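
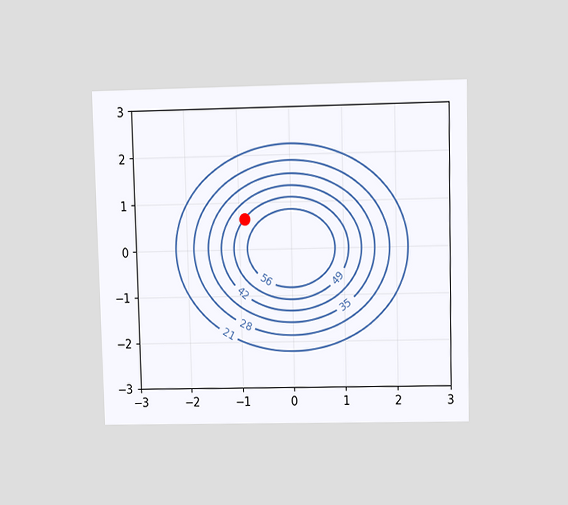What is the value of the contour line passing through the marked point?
49

The chart is viewed at a slight angle. The marked point sits on the contour labelled 49.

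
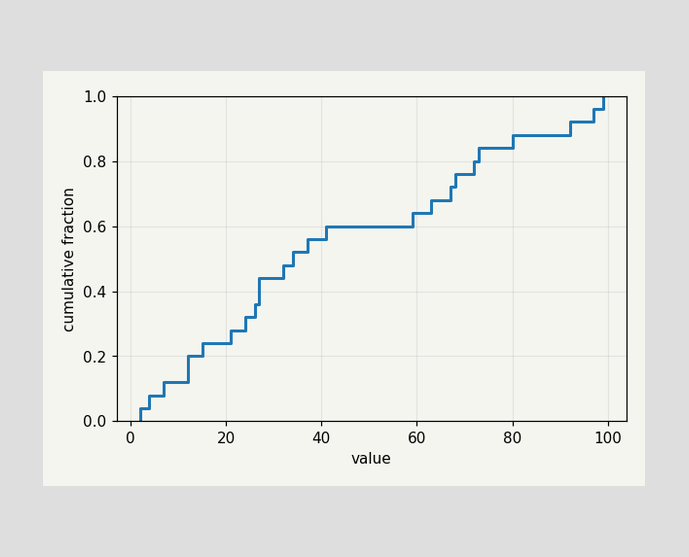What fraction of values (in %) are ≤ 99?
100%

At x=99 the ECDF step is at 100%.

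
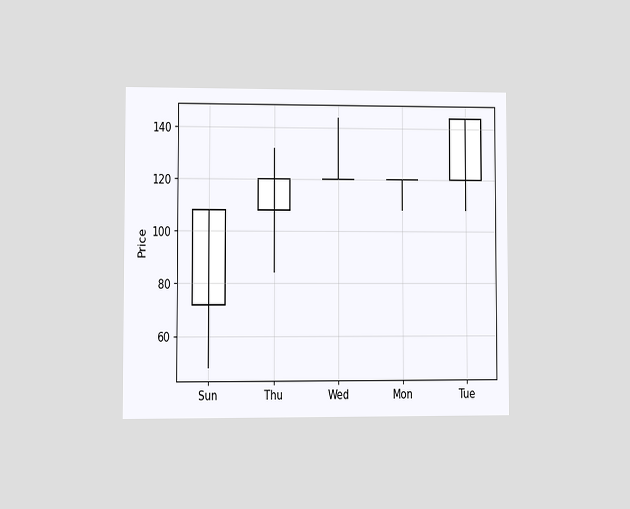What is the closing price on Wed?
The chart is viewed at a slight angle. The Wed candle closes at 120.

120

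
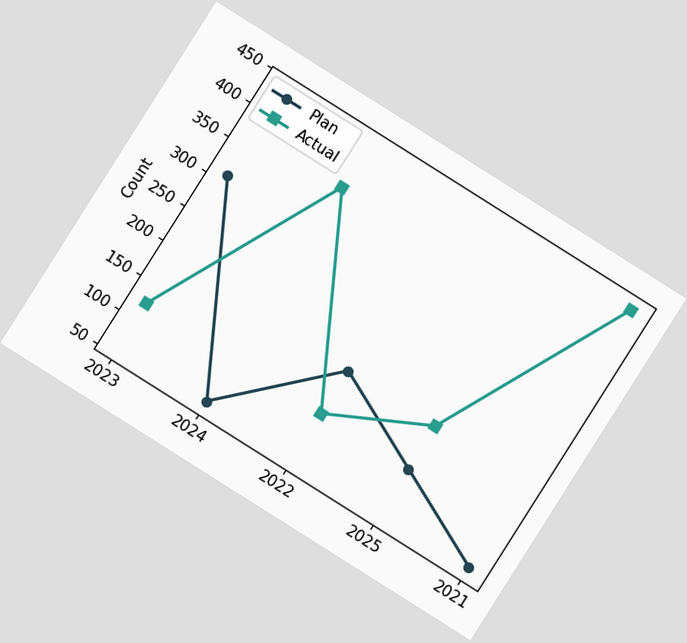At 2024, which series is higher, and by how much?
Actual, by 310

The chart is tilted about 32° clockwise. At 2024, Actual sits above the other line by 310.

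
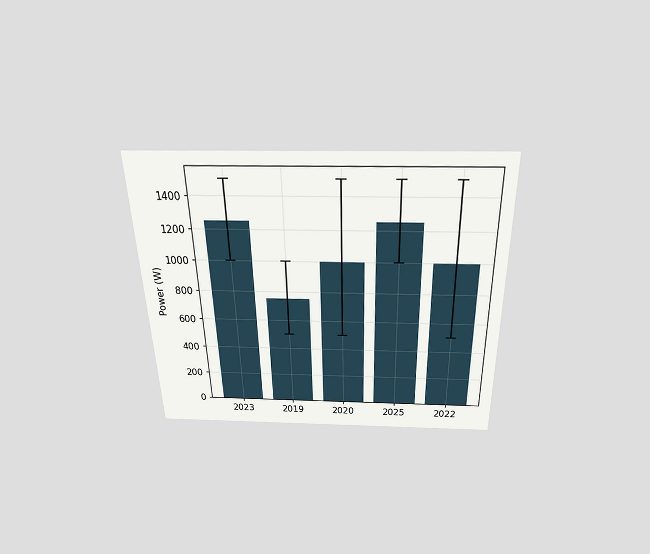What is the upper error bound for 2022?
1500W

The chart is viewed slightly from above. The 2022 bar's upper whisker reaches 1500W.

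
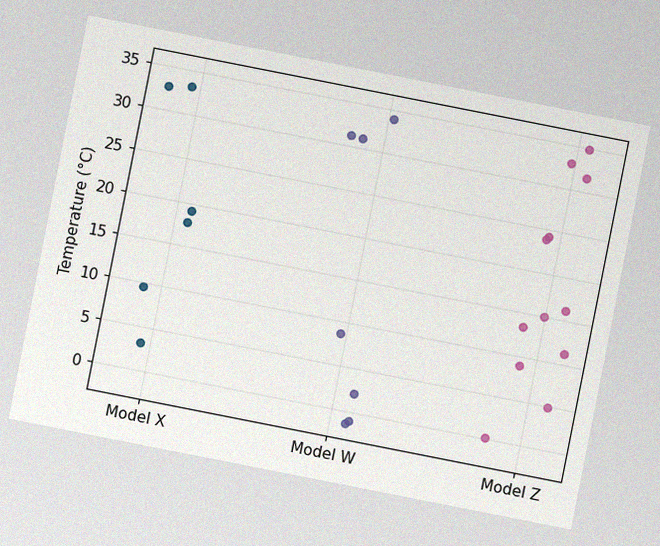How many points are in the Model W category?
7

The chart is tilted about 11° clockwise, with some photo noise. Counting the markers in the Model W column gives 7.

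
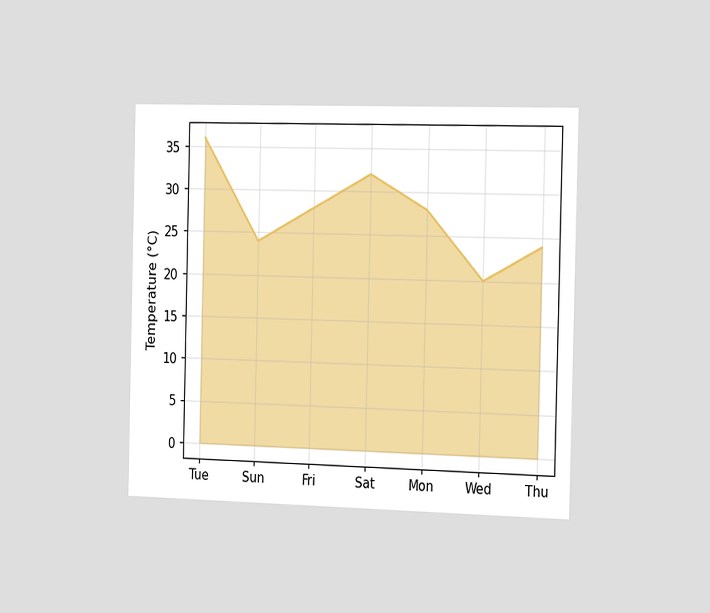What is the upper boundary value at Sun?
The chart is viewed slightly from the right. At Sun the upper boundary is at 24°C.

24°C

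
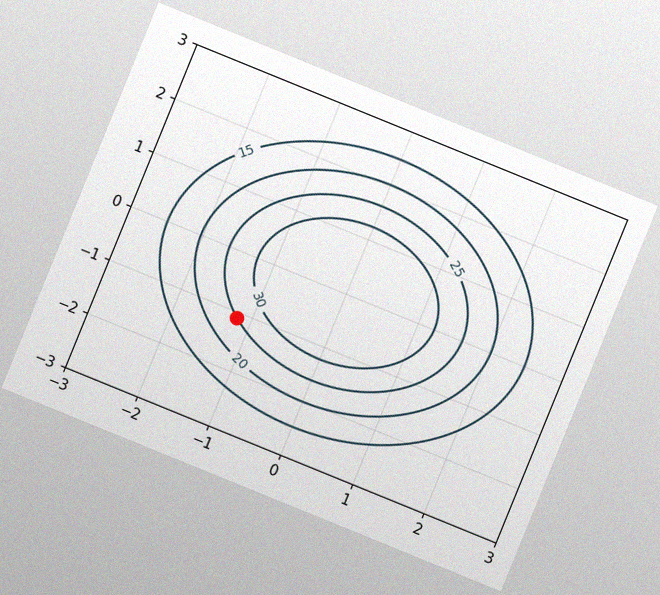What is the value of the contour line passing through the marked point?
The chart is tilted about 22° clockwise, with some photo noise. The marked point sits on the contour labelled 25.

25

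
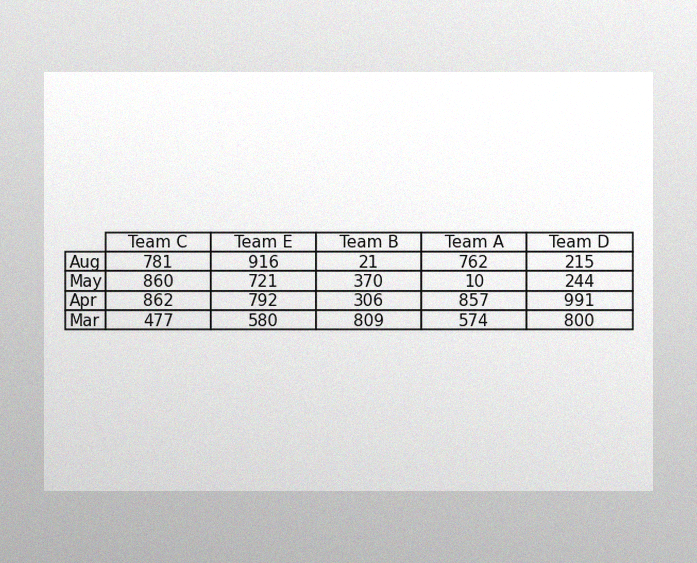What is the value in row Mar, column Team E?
580

The image has some photo noise and uneven lighting. The (Mar, Team E) cell reads 580.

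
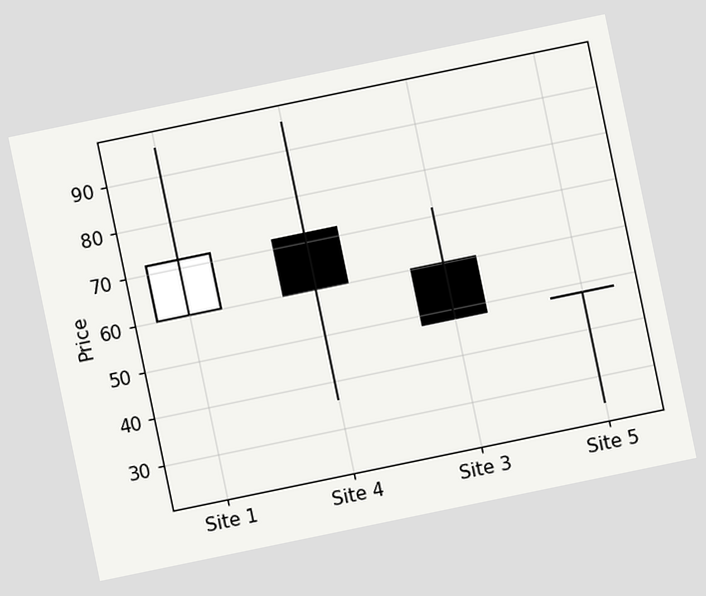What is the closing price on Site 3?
48

The chart is tilted about 12° counter-clockwise. The Site 3 candle closes at 48.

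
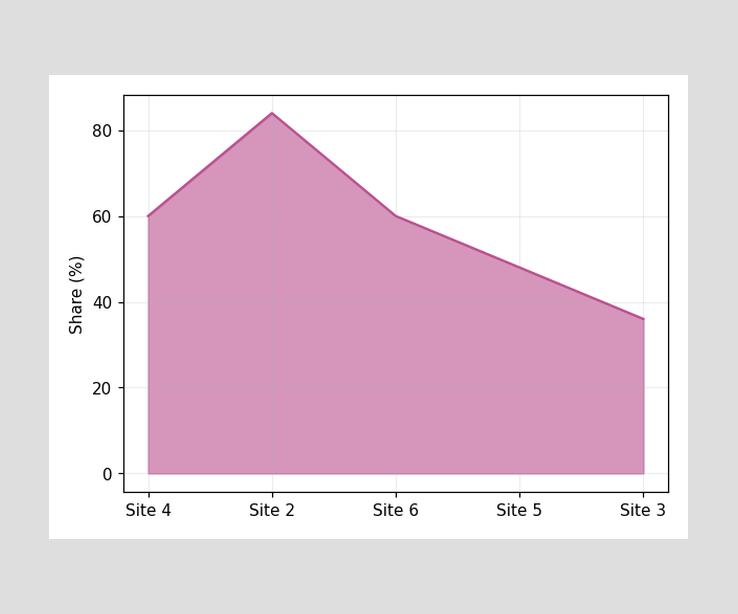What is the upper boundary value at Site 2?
At Site 2 the upper boundary is at 84%.

84%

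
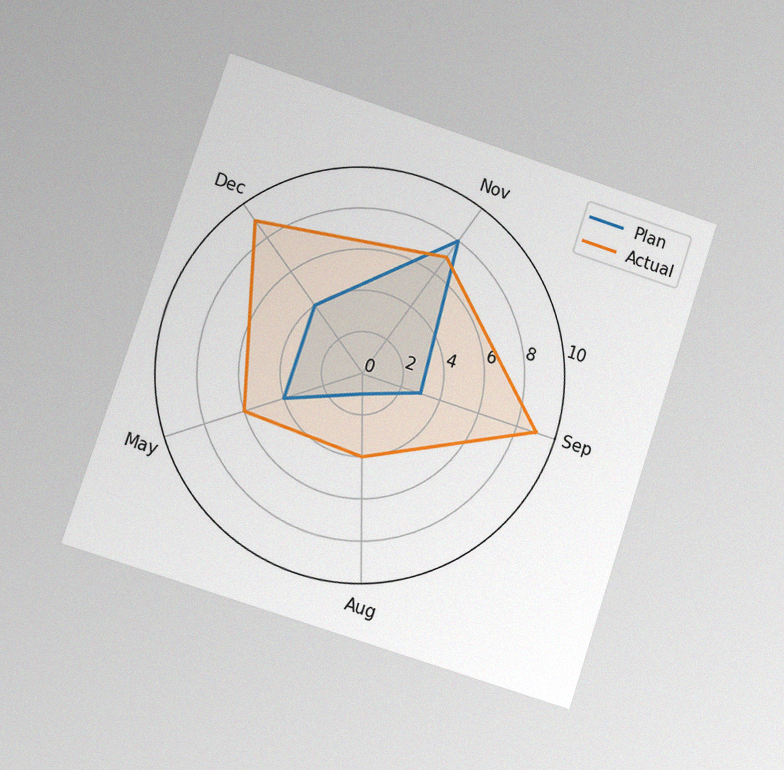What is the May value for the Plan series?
The chart is tilted about 18° clockwise and viewed at a slight angle, with some photo noise. On the May axis, Plan reaches 4.

4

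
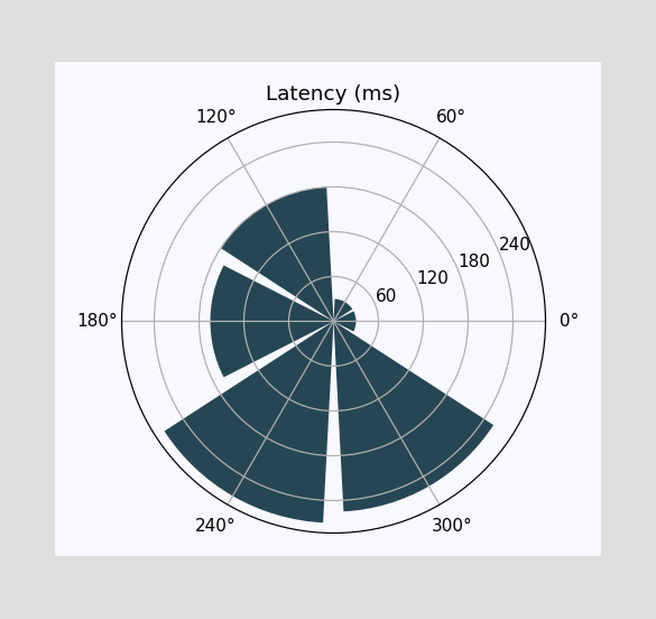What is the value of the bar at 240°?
270ms

The bar at 240° reaches 270ms on the radial axis.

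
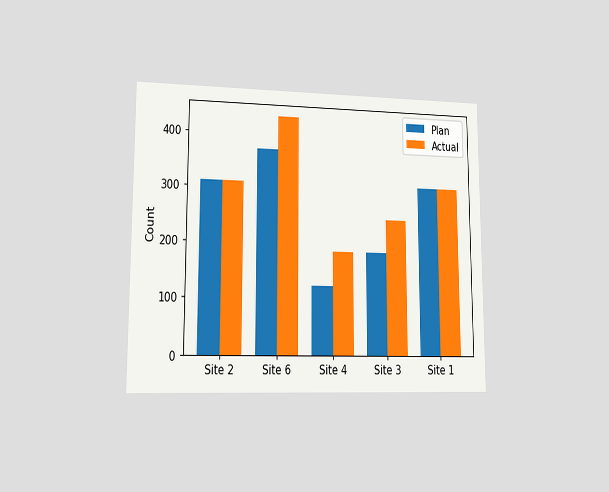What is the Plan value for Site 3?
The chart is viewed at a slight angle. The Plan bar at Site 3 reaches 186 on the y-axis.

186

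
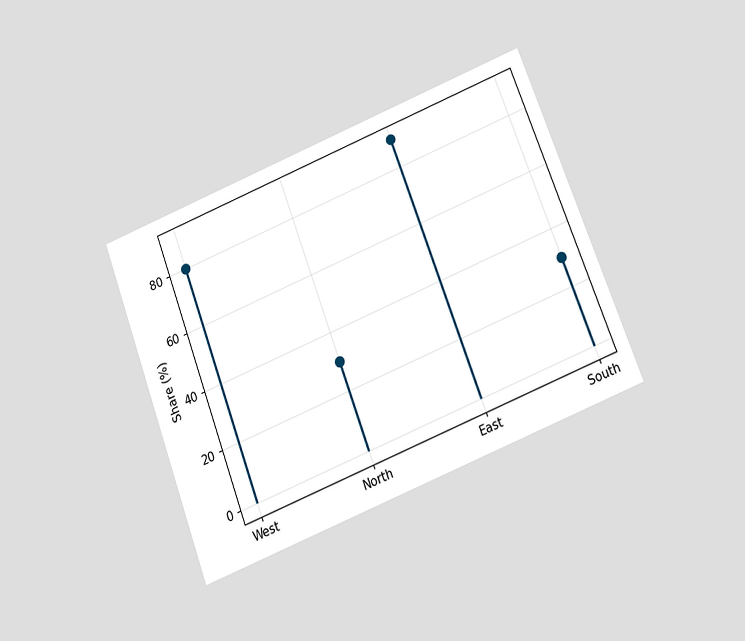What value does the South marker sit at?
30%

The chart is tilted about 21° counter-clockwise and viewed slightly from below. The South marker sits at 30%.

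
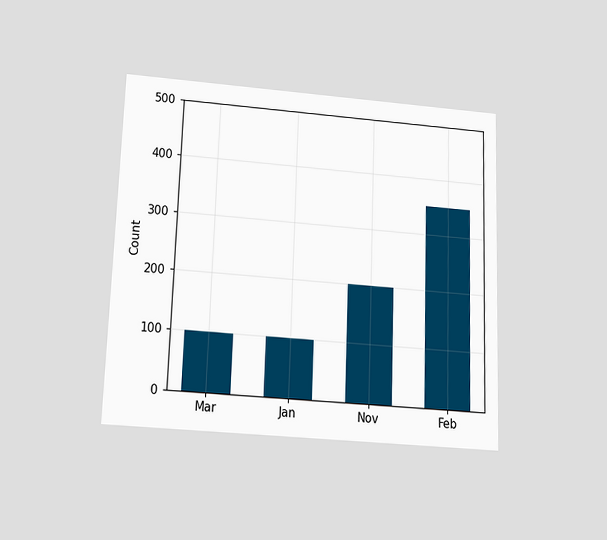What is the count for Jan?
100

The chart is viewed slightly from below. Reading along the chart's y-axis, the Jan bar reaches 100.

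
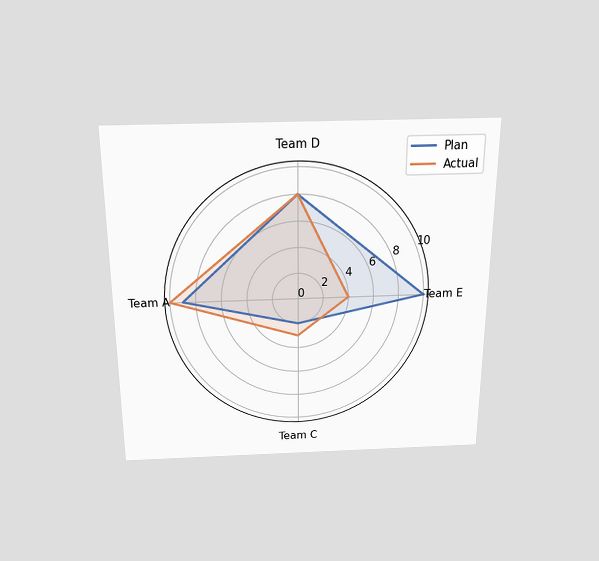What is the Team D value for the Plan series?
8

The chart is viewed slightly from above. On the Team D axis, Plan reaches 8.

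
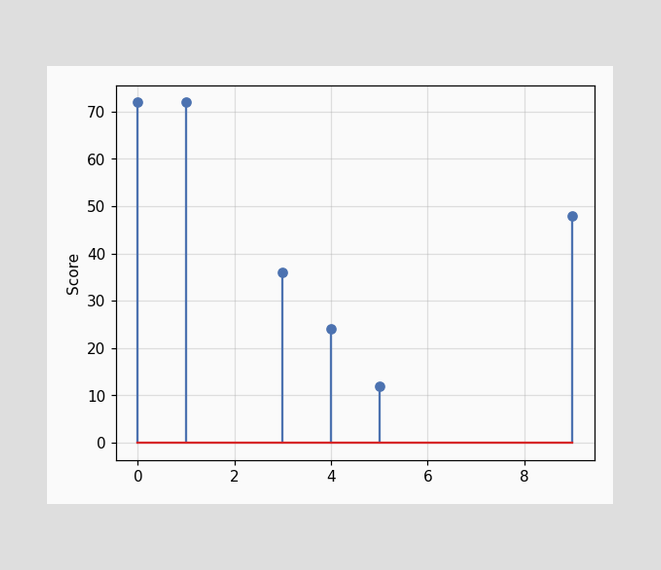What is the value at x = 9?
48

The stem at x=9 reaches 48.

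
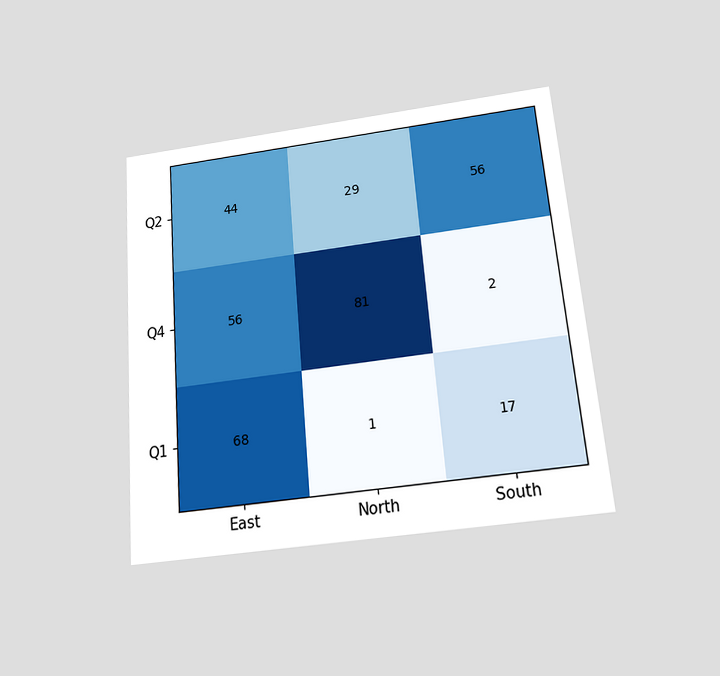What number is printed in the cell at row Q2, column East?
44

The chart is tilted about 5° counter-clockwise and viewed slightly from below. The (Q2, East) cell reads 44.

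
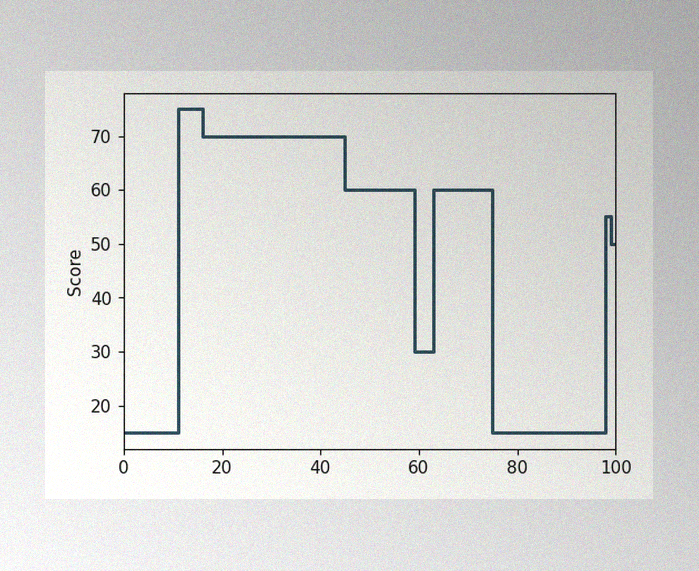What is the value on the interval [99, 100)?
The image has some photo noise and uneven lighting. On [99, 100) the step sits at 50.

50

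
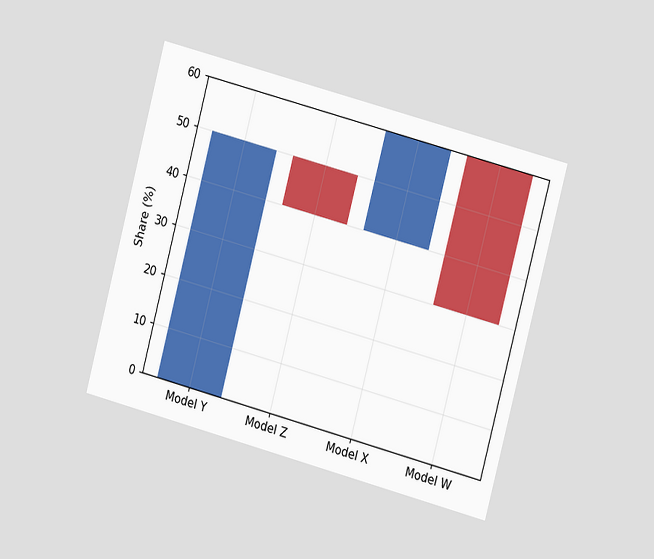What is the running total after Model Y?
The chart is tilted about 15° clockwise and viewed slightly from the right. After Model Y the running total reaches 50%.

50%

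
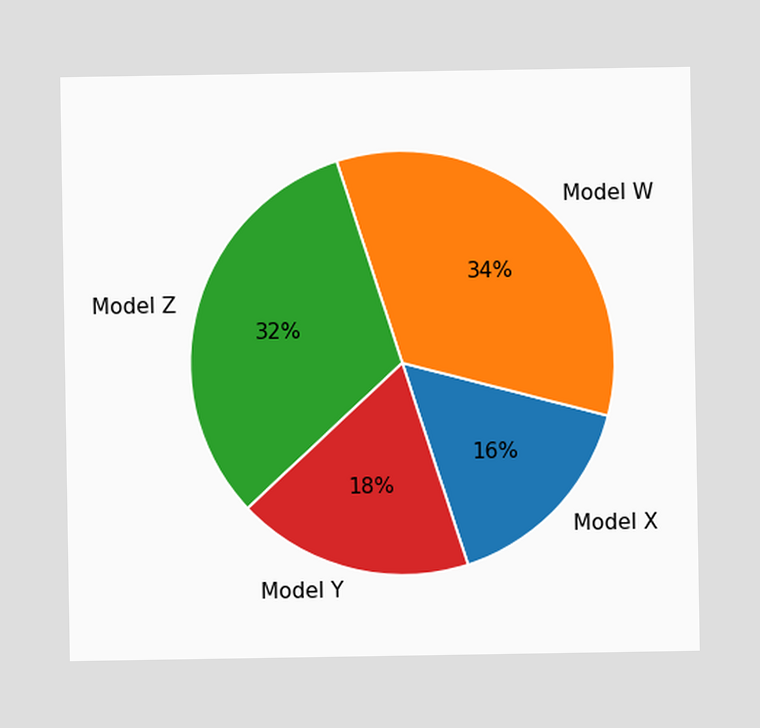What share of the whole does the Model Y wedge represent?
18%

The Model Y slice takes up 18% of the pie.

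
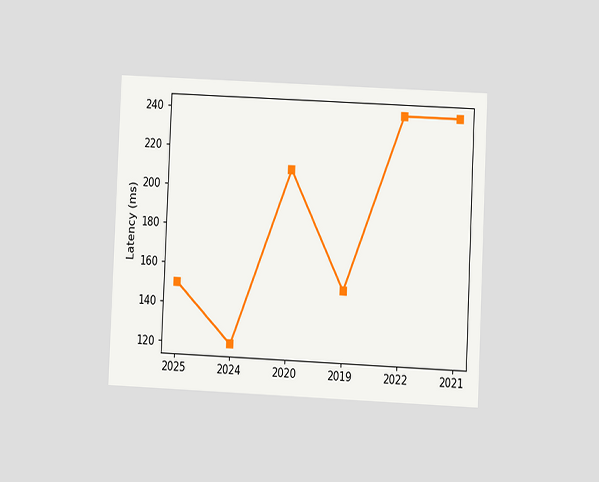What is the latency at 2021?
240ms

The chart is tilted about 3° clockwise and viewed at a slight angle. At 2021, the line is at 240ms.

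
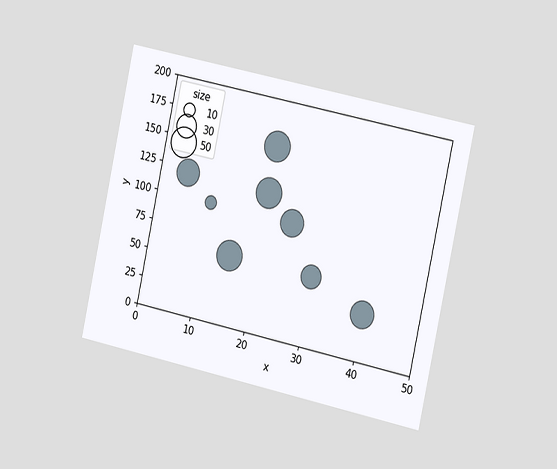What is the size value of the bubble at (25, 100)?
40

The chart is tilted about 12° clockwise and viewed slightly from the right. Matching the bubble at (25, 100) against the size legend gives 40.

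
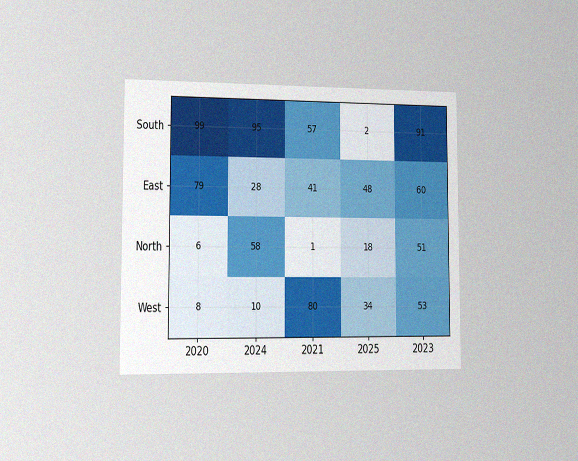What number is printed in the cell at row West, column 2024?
10

The chart is viewed slightly from the left, with some photo noise. The (West, 2024) cell reads 10.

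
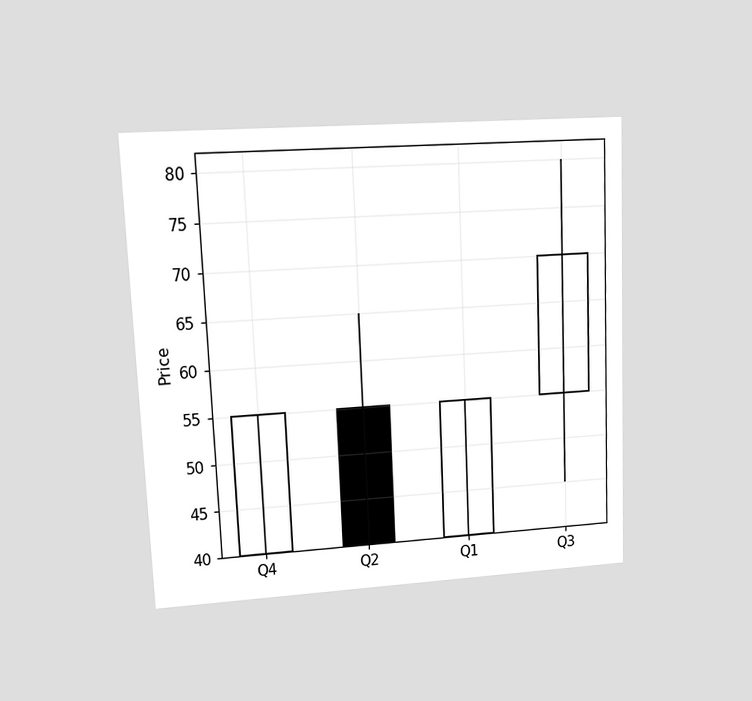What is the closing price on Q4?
55

The chart is tilted about 2° counter-clockwise and viewed at a slight angle. The Q4 candle closes at 55.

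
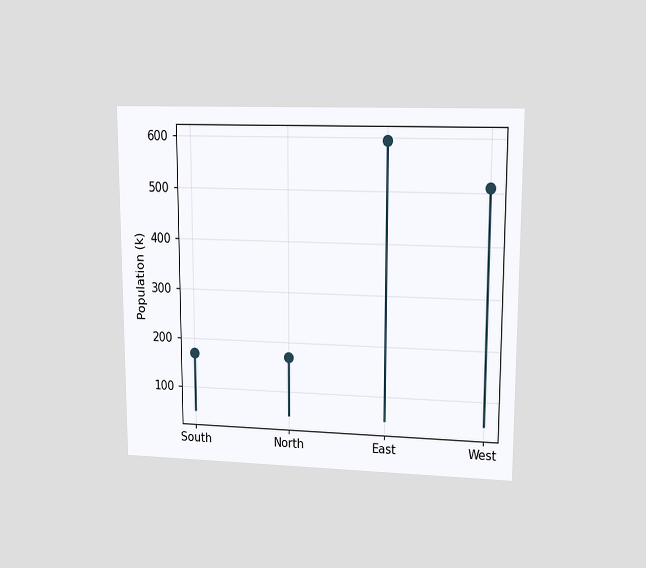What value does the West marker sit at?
The chart is viewed at a slight angle. The West marker sits at 510k.

510k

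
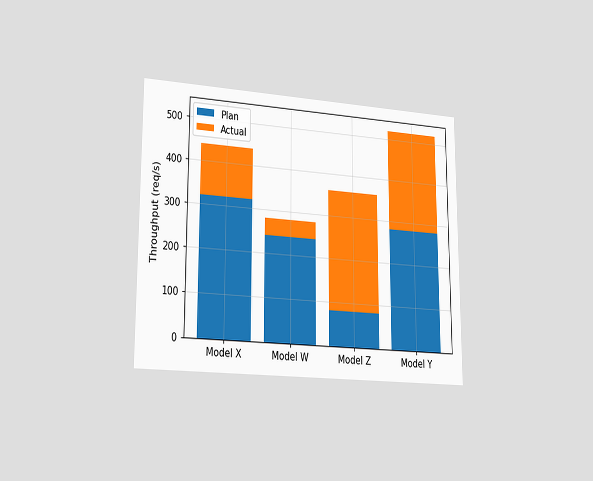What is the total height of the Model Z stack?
360req/s

The chart is viewed slightly from the left. The Model Z stack's top reaches 360req/s on the y-axis.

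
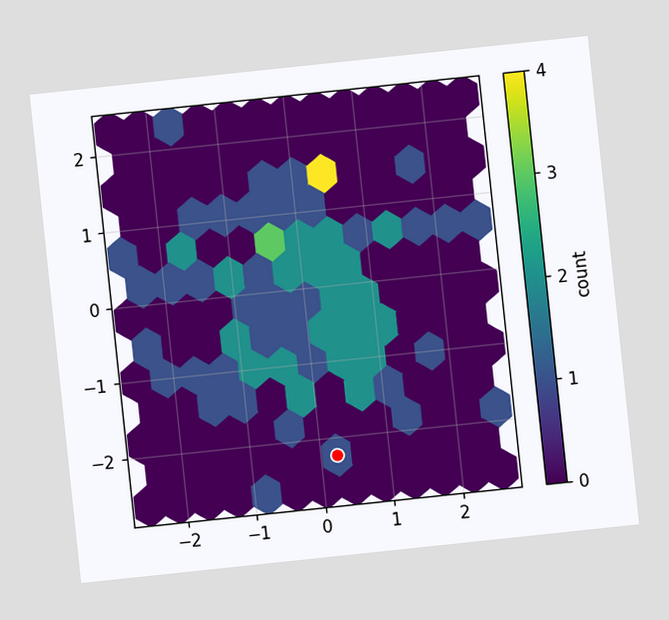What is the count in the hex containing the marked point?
The chart is tilted about 6° counter-clockwise. The marked hex reads 1 on the colorbar.

1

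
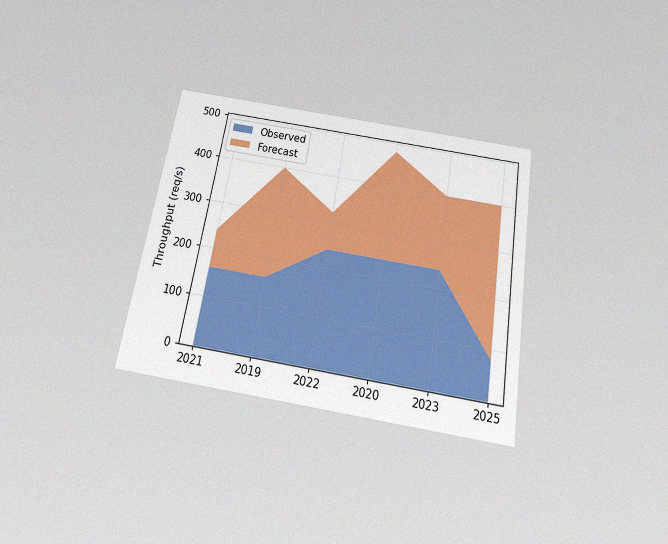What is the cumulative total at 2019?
The chart is tilted about 9° clockwise and viewed slightly from below, with some photo noise. The stacked total at 2019 reaches 400req/s.

400req/s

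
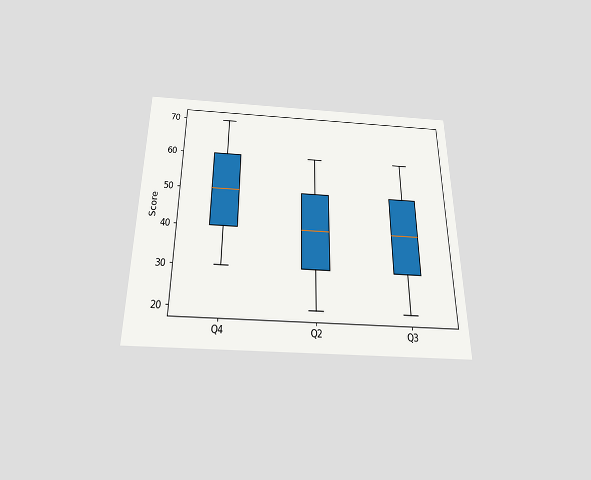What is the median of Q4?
50

The chart is viewed slightly from below. The median line in the Q4 box sits at 50.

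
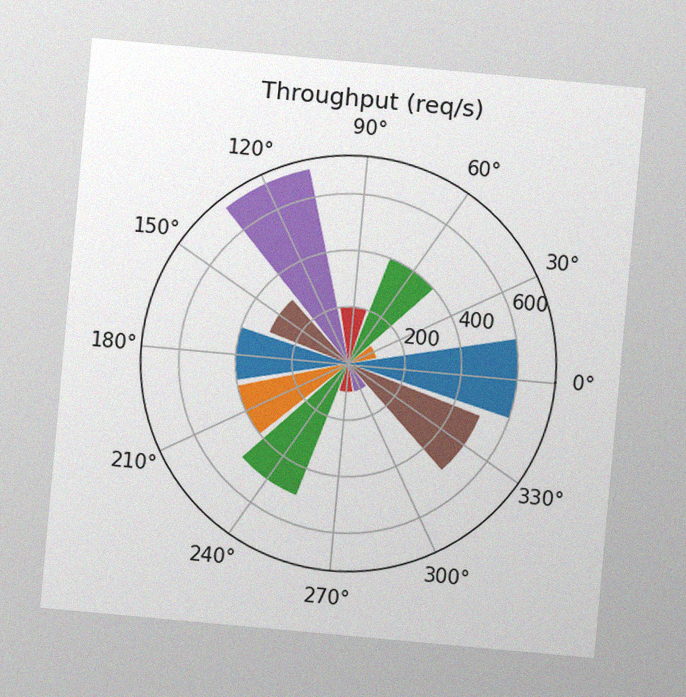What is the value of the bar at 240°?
The chart is tilted about 5° clockwise, with some photo noise. The bar at 240° reaches 500req/s on the radial axis.

500req/s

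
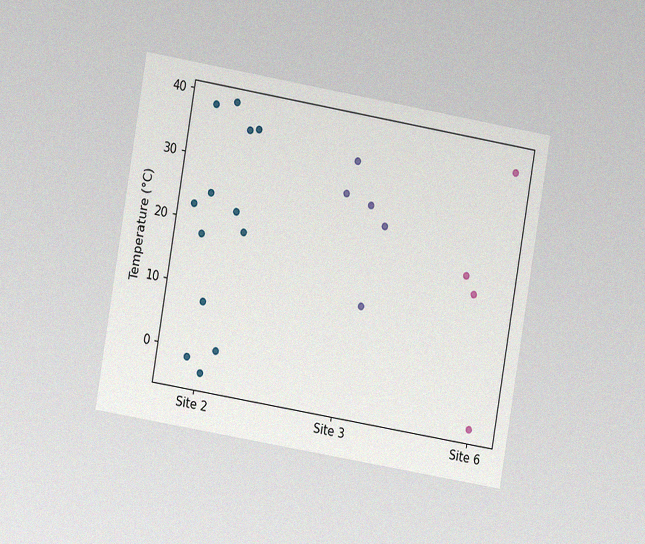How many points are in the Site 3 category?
The chart is tilted about 10° clockwise and viewed slightly from the left, with some photo noise. Counting the markers in the Site 3 column gives 5.

5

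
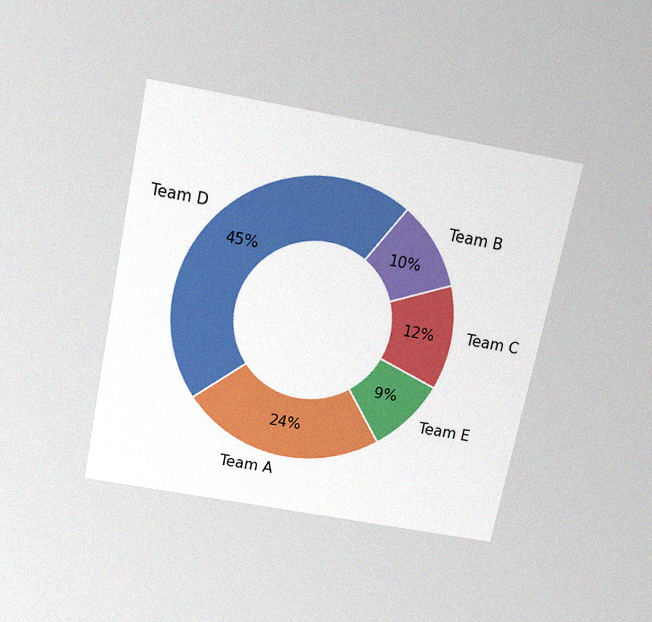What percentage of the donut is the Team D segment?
45%

The chart is tilted about 11° clockwise and viewed slightly from above, with some photo noise. The Team D segment takes up 45% of the ring.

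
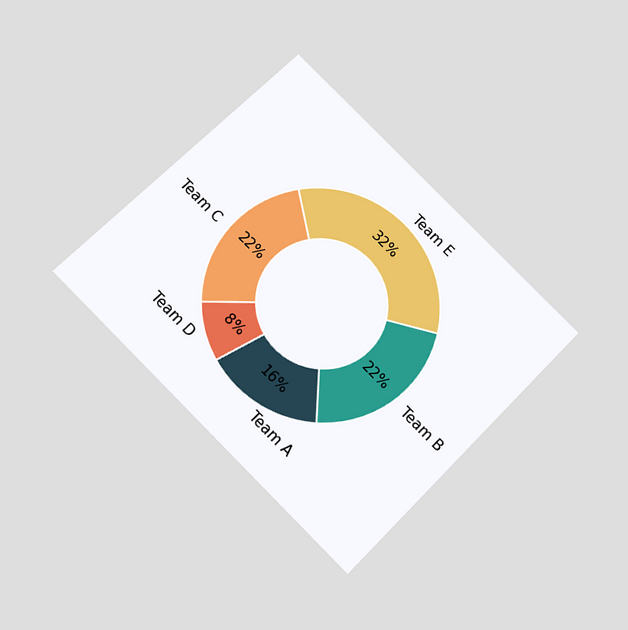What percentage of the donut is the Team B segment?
22%

The chart is tilted about 45° clockwise and viewed slightly from below. The Team B segment takes up 22% of the ring.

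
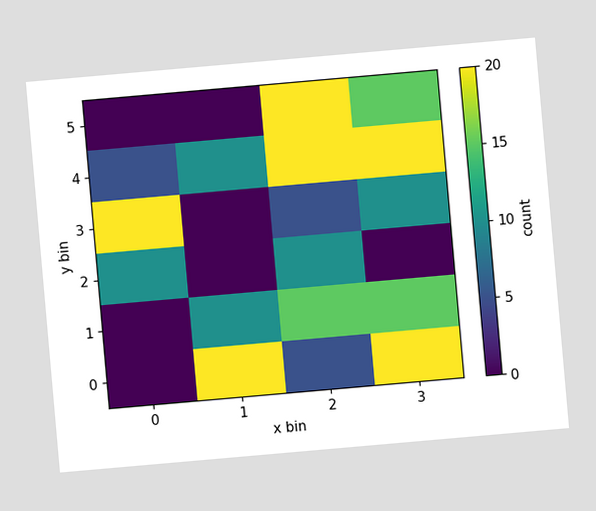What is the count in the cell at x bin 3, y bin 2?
The chart is tilted about 5° counter-clockwise. Matching the cell (3, 2) against the colorbar gives 0.

0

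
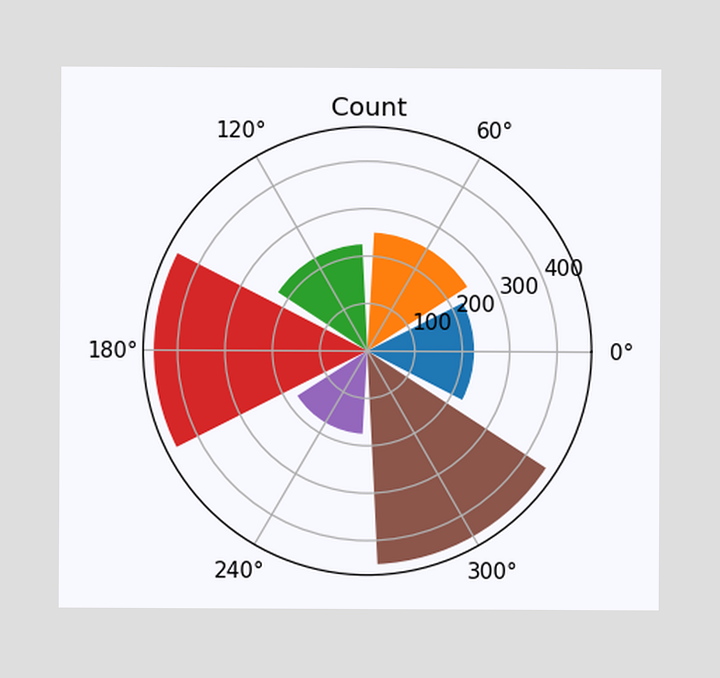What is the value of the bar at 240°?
175

The bar at 240° reaches 175 on the radial axis.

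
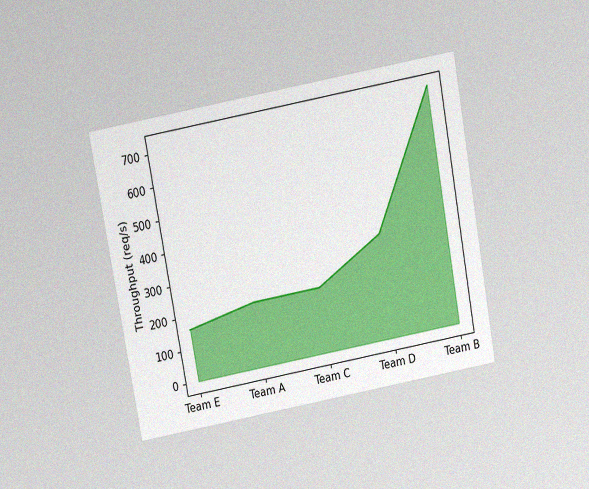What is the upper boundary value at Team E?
160req/s

The chart is tilted about 10° counter-clockwise and viewed slightly from above, with some photo noise. At Team E the upper boundary is at 160req/s.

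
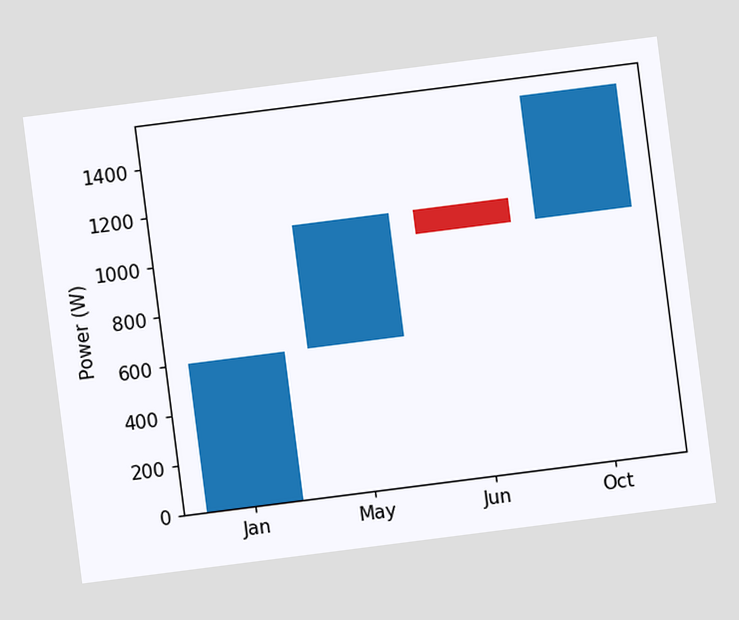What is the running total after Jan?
600W

The chart is tilted about 7° counter-clockwise. After Jan the running total reaches 600W.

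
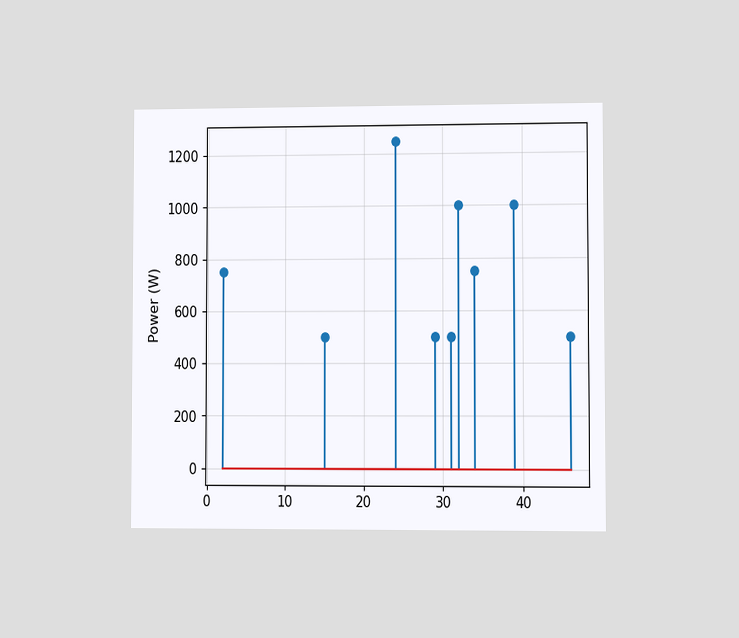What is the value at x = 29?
The chart is viewed at a slight angle. The stem at x=29 reaches 500W.

500W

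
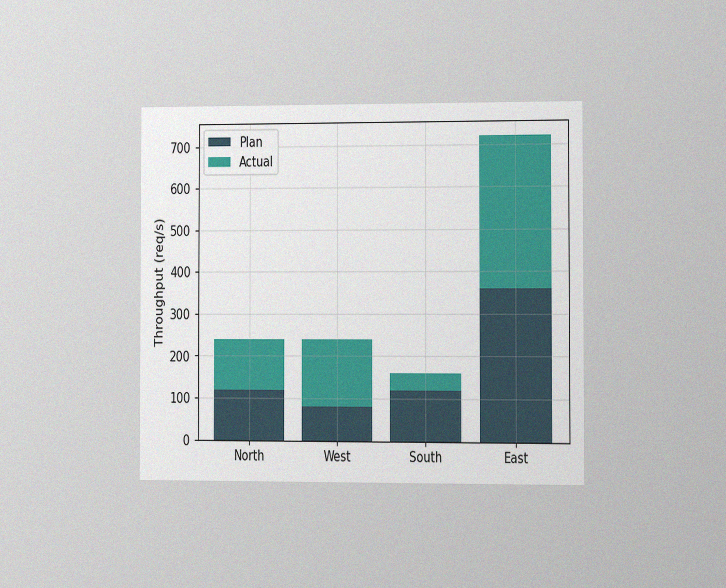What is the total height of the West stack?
The chart is viewed at a slight angle, with some photo noise. The West stack's top reaches 240req/s on the y-axis.

240req/s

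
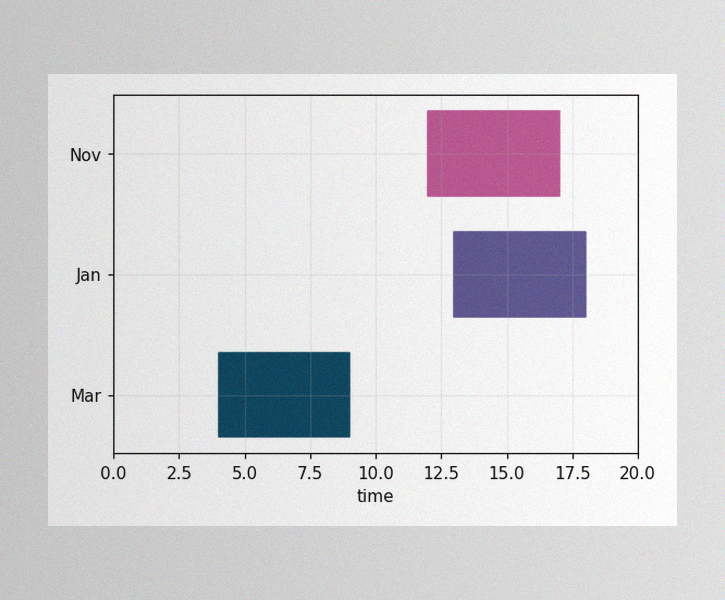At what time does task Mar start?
The image has some photo noise and uneven lighting. The Mar bar begins at t=4.

4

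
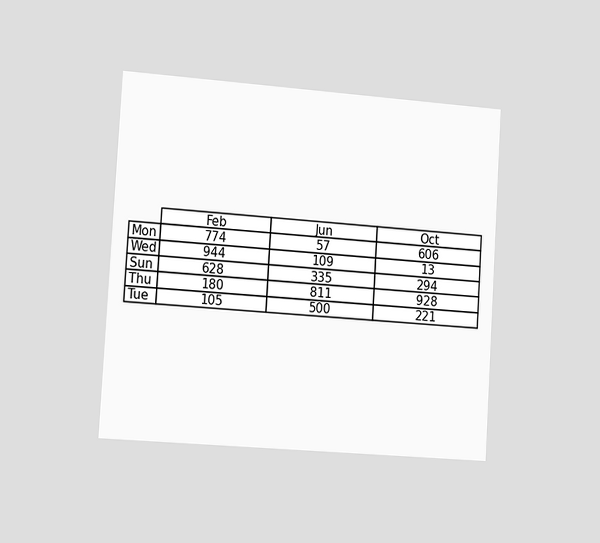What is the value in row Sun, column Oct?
The chart is tilted about 4° clockwise and viewed slightly from the left. The (Sun, Oct) cell reads 294.

294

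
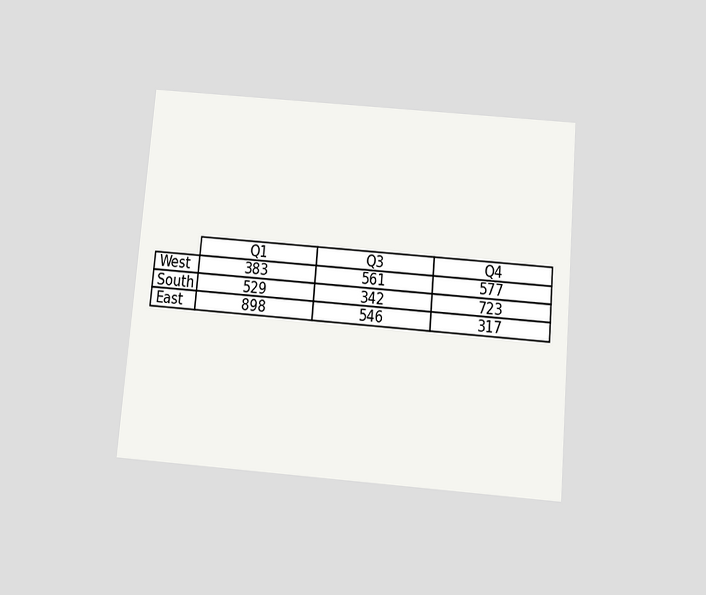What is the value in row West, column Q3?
561

The chart is tilted about 5° clockwise and viewed slightly from below. The (West, Q3) cell reads 561.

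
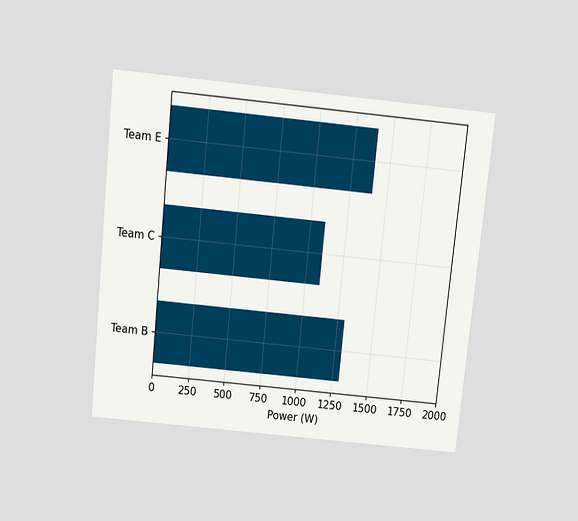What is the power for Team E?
1400W

The chart is tilted about 6° clockwise and viewed slightly from above. Reading along the chart's x-axis, the Team E bar reaches 1400W.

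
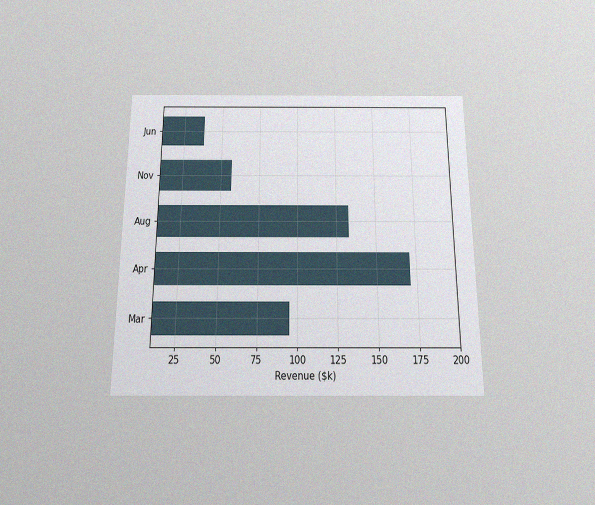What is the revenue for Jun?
The chart is viewed slightly from below, with some photo noise. Reading along the chart's x-axis, the Jun bar reaches $38k.

$38k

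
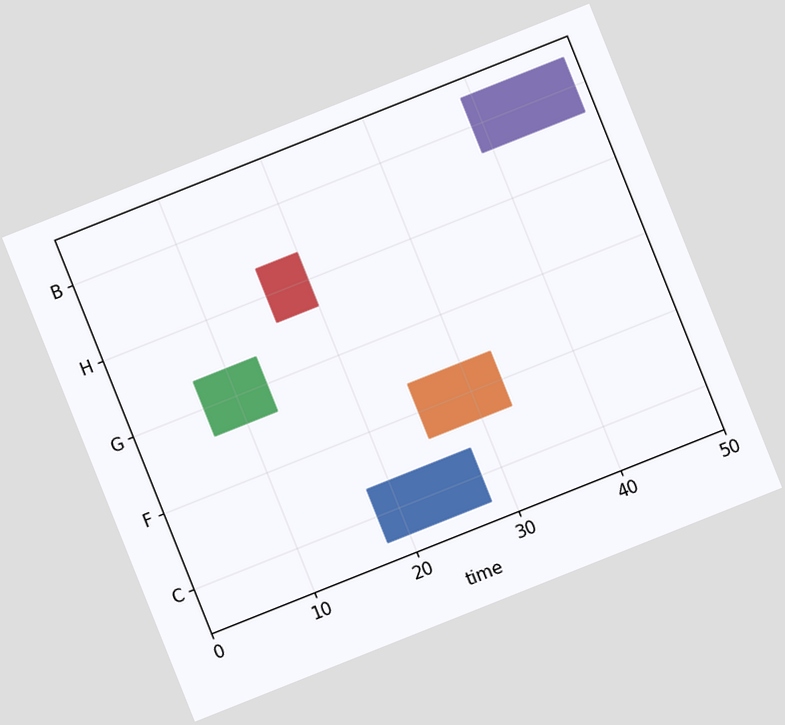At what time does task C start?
The chart is tilted about 22° counter-clockwise. The C bar begins at t=18.

18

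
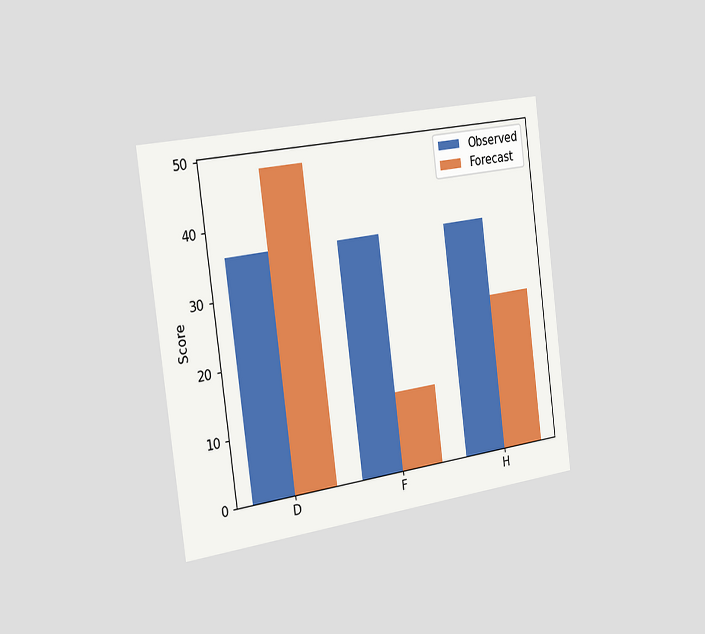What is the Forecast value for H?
24

The chart is tilted about 7° counter-clockwise and viewed slightly from the left. The Forecast bar at H reaches 24 on the y-axis.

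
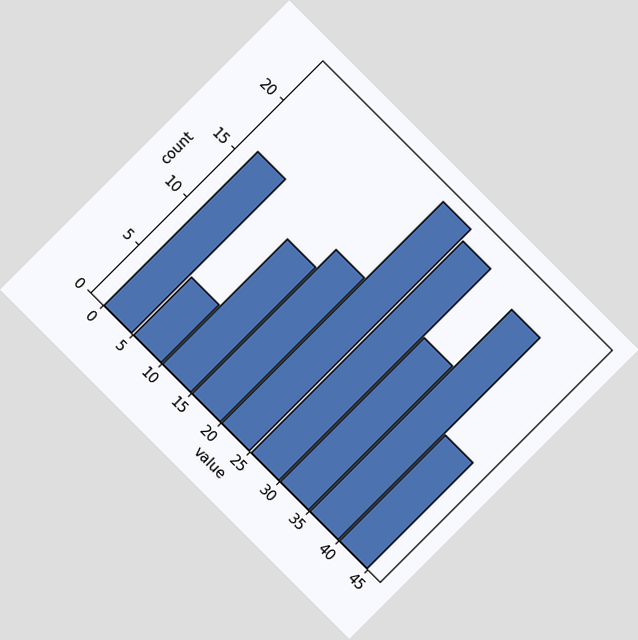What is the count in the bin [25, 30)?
The chart is tilted about 45° clockwise. The [25, 30) bin has height 22.

22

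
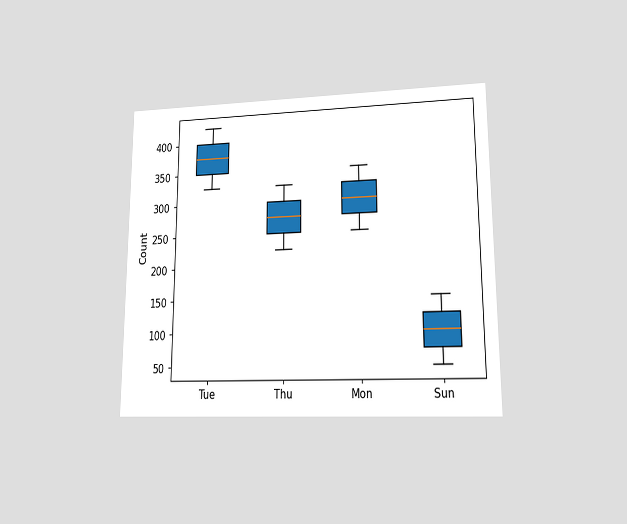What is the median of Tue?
The chart is viewed at a slight angle. The median line in the Tue box sits at 375.

375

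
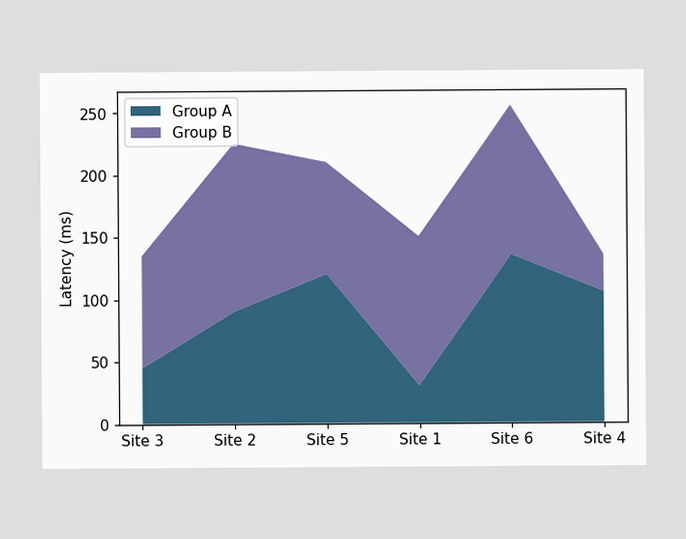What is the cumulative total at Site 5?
The stacked total at Site 5 reaches 210ms.

210ms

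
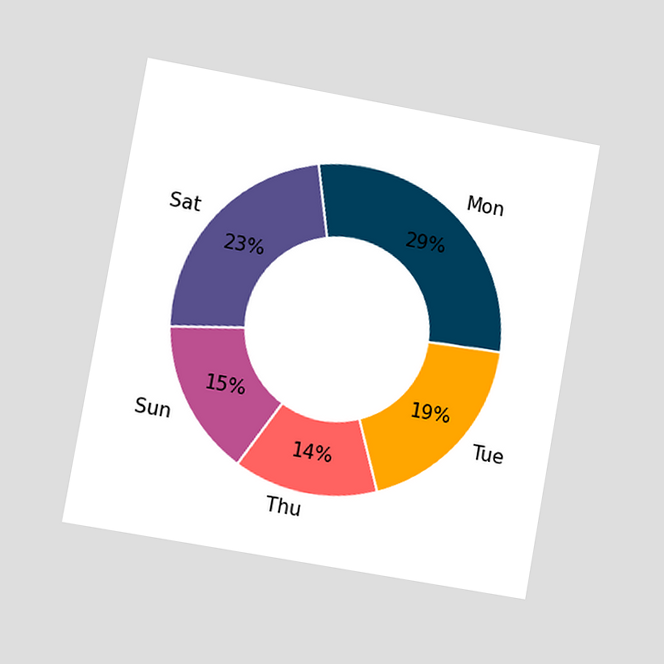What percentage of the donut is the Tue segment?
19%

The chart is tilted about 10° clockwise and viewed slightly from the left. The Tue segment takes up 19% of the ring.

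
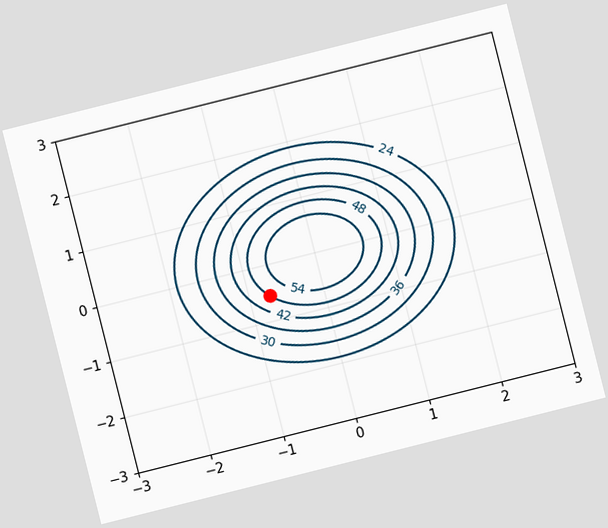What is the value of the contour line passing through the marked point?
48

The chart is tilted about 14° counter-clockwise. The marked point sits on the contour labelled 48.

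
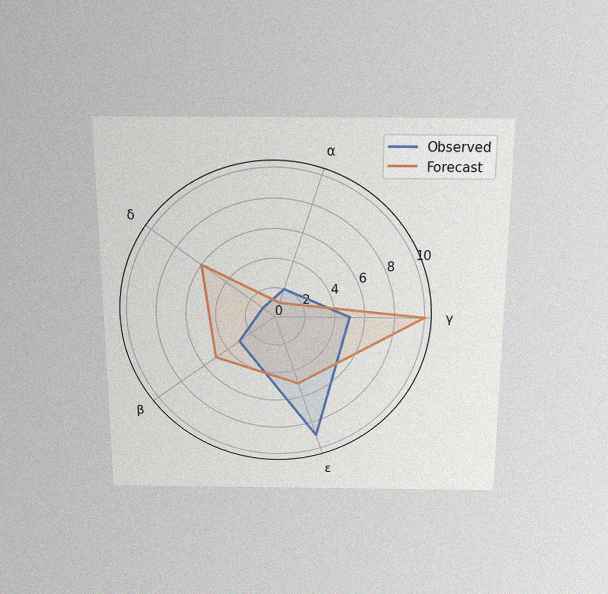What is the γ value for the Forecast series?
10

The chart is viewed slightly from above, with some photo noise. On the γ axis, Forecast reaches 10.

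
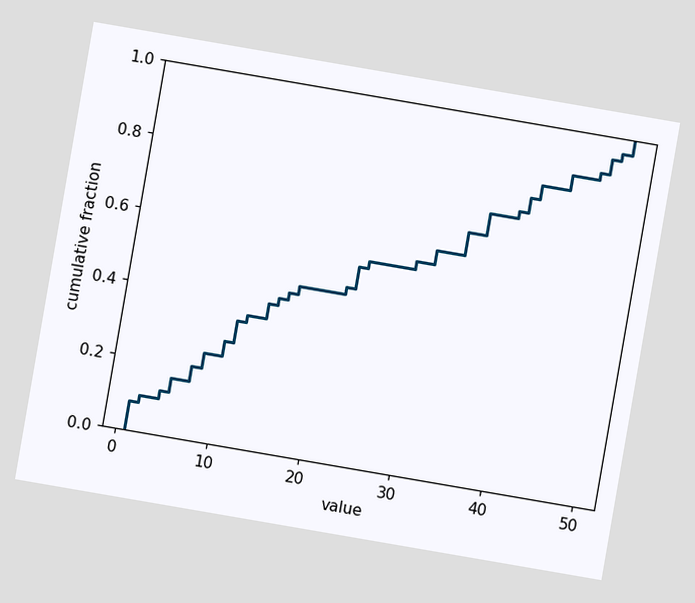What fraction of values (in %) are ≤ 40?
80%

The chart is tilted about 10° clockwise. At x=40 the ECDF step is at 80%.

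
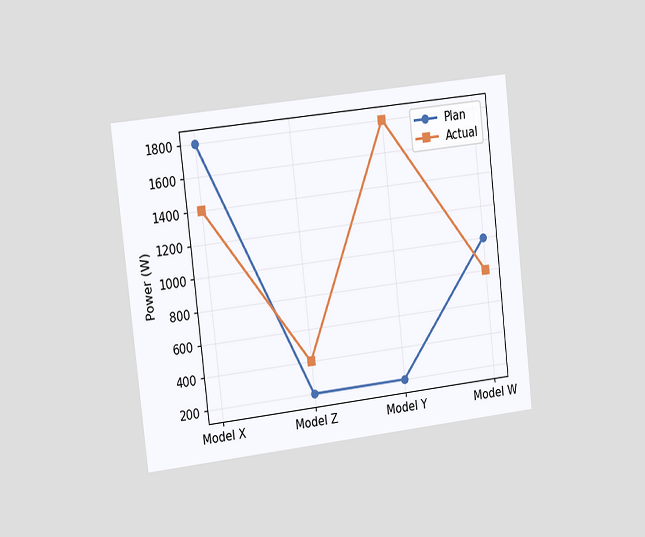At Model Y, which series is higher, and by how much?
Actual, by 1600W

The chart is tilted about 6° counter-clockwise and viewed slightly from the left. At Model Y, Actual sits above the other line by 1600W.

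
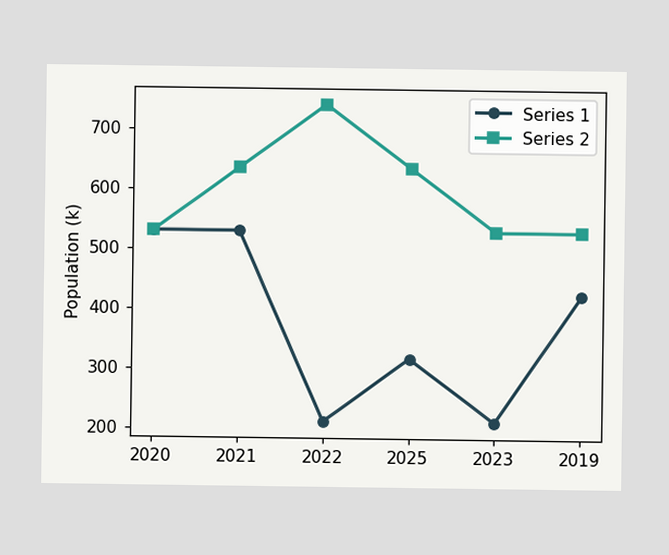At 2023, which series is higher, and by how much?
Series 2, by 318k

At 2023, Series 2 sits above the other line by 318k.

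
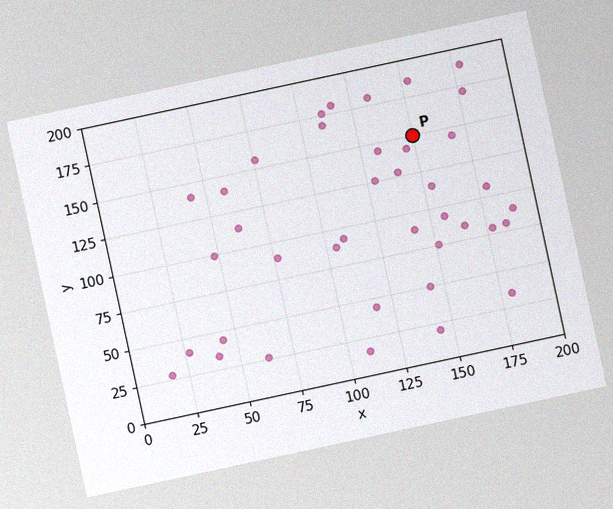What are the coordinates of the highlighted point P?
(150, 150)

The chart is tilted about 12° counter-clockwise, with some photo noise. Following the gridlines from P to each axis, P sits at (150, 150).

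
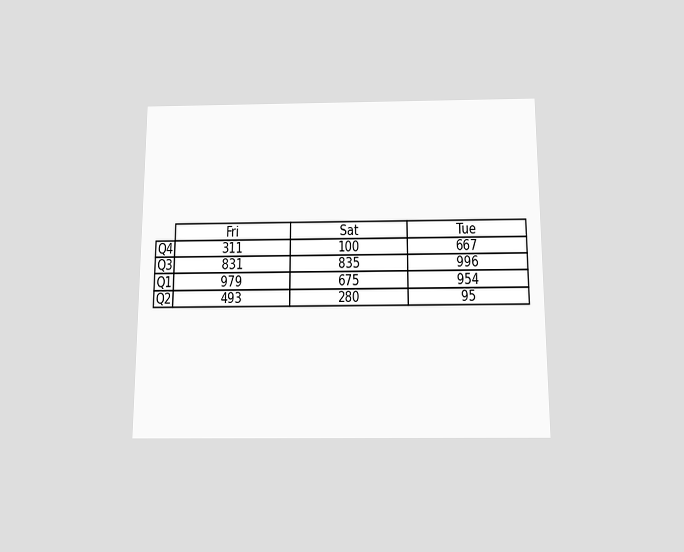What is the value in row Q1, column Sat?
675

The chart is viewed slightly from below. The (Q1, Sat) cell reads 675.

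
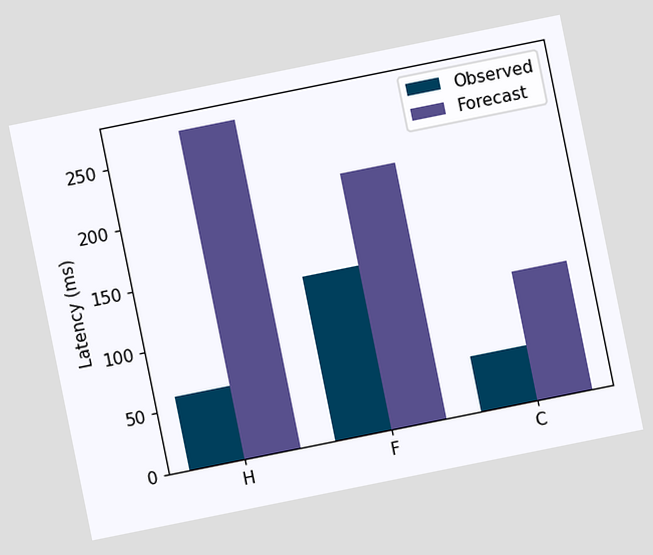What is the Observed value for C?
45ms

The chart is tilted about 11° counter-clockwise. The Observed bar at C reaches 45ms on the y-axis.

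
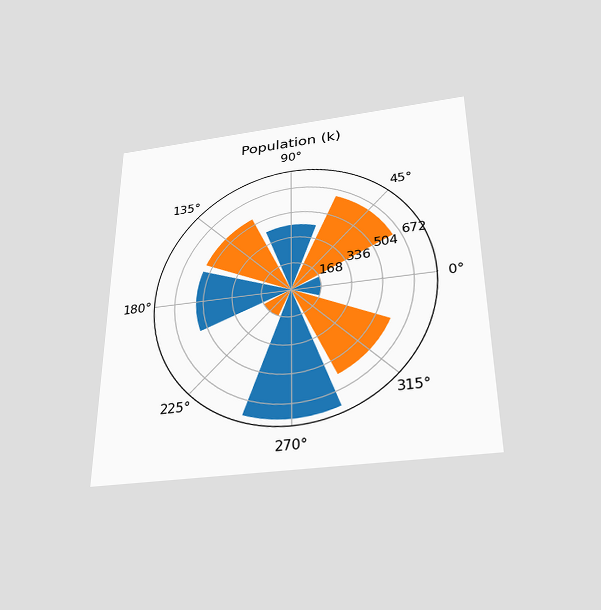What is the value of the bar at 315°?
588k

The chart is viewed slightly from below. The bar at 315° reaches 588k on the radial axis.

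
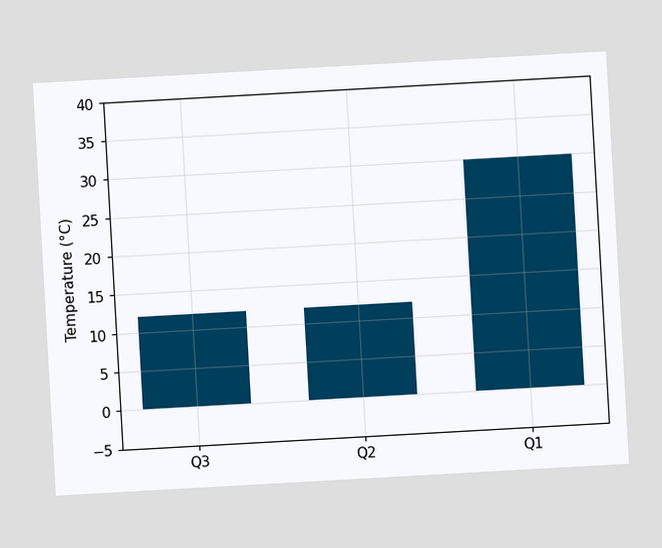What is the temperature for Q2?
The chart is tilted about 3° counter-clockwise. Reading along the chart's y-axis, the Q2 bar reaches 12°C.

12°C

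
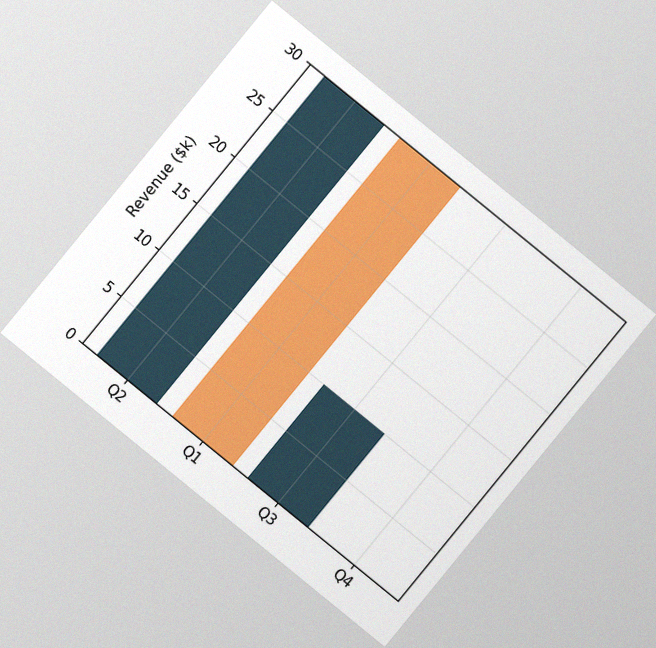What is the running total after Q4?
The chart is tilted about 39° clockwise, with some photo noise. After Q4 the running total reaches $10k.

$10k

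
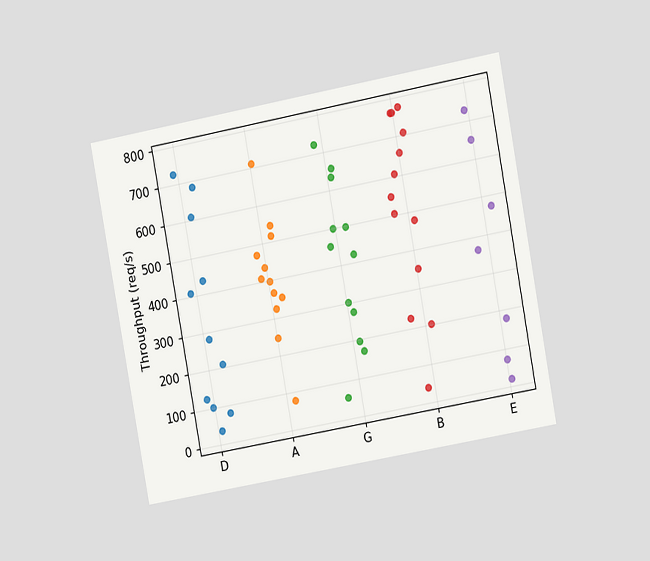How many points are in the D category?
The chart is tilted about 10° counter-clockwise and viewed slightly from the right. Counting the markers in the D column gives 11.

11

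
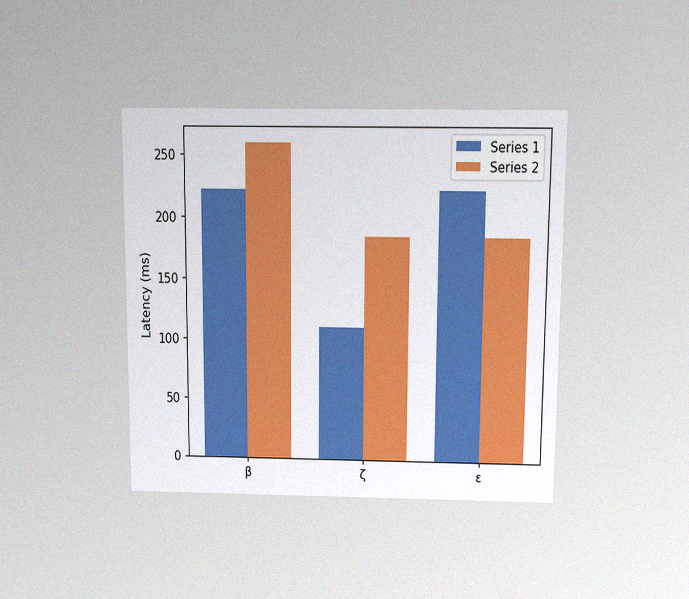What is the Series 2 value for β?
The chart is viewed slightly from above, with some photo noise. The Series 2 bar at β reaches 259ms on the y-axis.

259ms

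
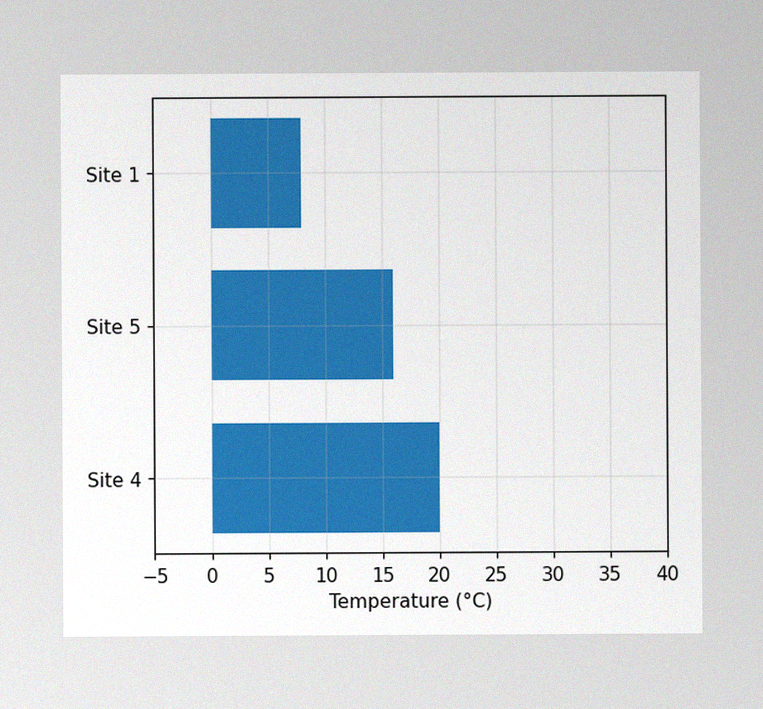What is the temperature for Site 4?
The image has some photo noise and uneven lighting. Reading along the chart's x-axis, the Site 4 bar reaches 20°C.

20°C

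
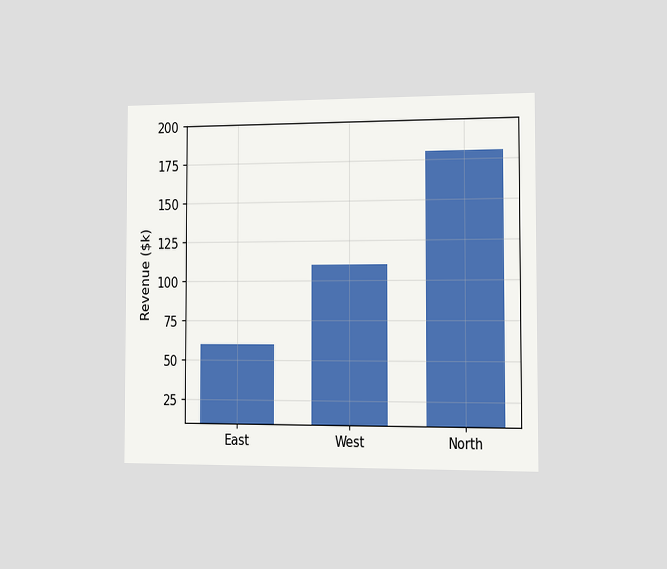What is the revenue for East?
$60k

The chart is viewed slightly from the right. Reading along the chart's y-axis, the East bar reaches $60k.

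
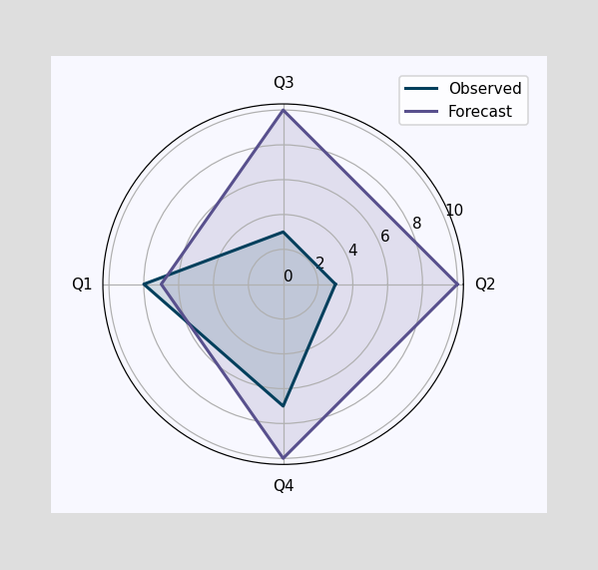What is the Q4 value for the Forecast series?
10

On the Q4 axis, Forecast reaches 10.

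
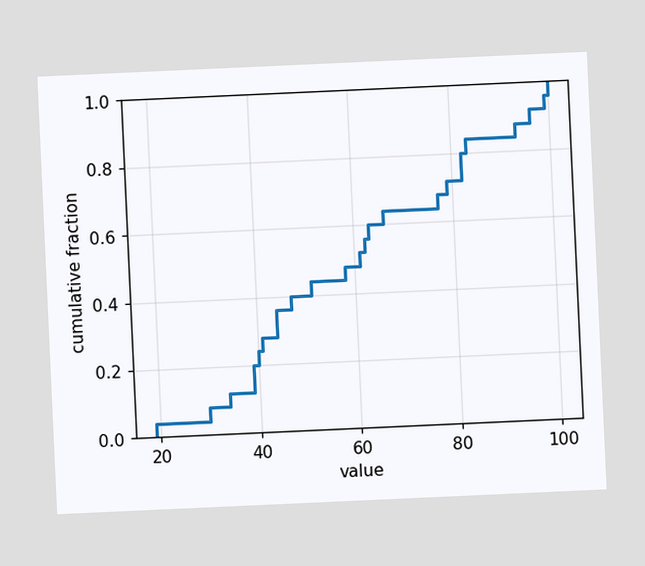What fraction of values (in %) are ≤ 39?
The chart is tilted about 3° counter-clockwise. At x=39 the ECDF step is at 20%.

20%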